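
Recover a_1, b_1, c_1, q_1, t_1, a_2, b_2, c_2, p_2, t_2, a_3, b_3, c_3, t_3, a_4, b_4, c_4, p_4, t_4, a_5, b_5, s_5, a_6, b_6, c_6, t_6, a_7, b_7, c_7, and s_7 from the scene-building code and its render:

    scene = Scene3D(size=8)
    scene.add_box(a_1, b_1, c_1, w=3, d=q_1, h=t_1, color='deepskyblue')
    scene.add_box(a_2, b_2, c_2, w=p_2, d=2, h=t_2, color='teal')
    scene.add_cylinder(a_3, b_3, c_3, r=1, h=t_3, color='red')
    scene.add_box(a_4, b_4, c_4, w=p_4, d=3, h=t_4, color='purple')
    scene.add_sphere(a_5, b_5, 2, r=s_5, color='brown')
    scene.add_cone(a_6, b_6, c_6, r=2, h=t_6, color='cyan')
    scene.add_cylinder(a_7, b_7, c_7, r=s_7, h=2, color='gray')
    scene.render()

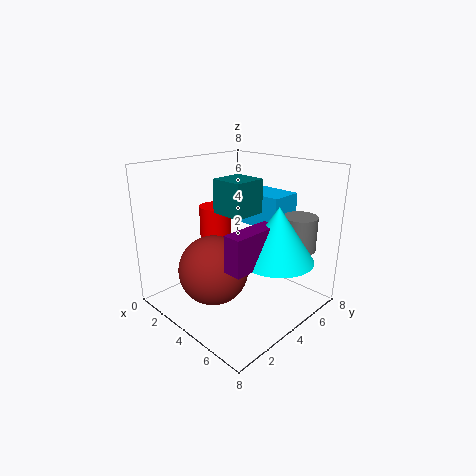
a_1 = 2; b_1 = 6; c_1 = 4; q_1 = 2; t_1 = 2; a_2 = 2; b_2 = 4; c_2 = 5; p_2 = 2; t_2 = 2; a_3 = 1; b_3 = 5; c_3 = 2; t_3 = 3; a_4 = 5; b_4 = 2; c_4 = 3; p_4 = 1; t_4 = 2; a_5 = 3; b_5 = 3; s_5 = 2; a_6 = 6; b_6 = 5; c_6 = 3; t_6 = 3; a_7 = 6; b_7 = 7; c_7 = 3; s_7 = 1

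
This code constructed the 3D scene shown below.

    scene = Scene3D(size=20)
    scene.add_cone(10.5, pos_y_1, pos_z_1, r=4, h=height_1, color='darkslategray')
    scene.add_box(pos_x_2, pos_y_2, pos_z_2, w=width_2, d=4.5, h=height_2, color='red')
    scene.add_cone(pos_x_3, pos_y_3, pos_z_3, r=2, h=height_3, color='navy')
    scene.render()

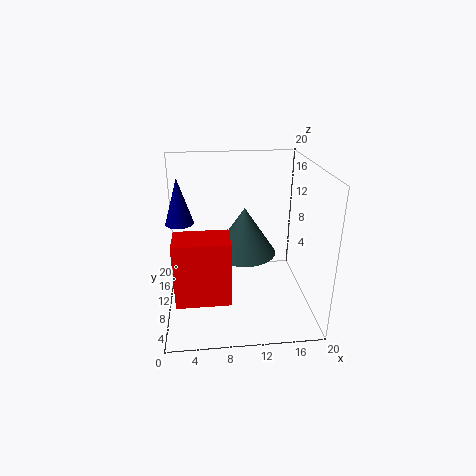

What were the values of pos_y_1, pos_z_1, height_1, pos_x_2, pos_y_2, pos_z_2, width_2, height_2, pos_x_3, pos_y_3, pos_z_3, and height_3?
pos_y_1 = 7
pos_z_1 = 9.5
height_1 = 6
pos_x_2 = 1.5
pos_y_2 = 3
pos_z_2 = 4
width_2 = 7
height_2 = 8.5
pos_x_3 = 2
pos_y_3 = 12.5
pos_z_3 = 11.5
height_3 = 6.5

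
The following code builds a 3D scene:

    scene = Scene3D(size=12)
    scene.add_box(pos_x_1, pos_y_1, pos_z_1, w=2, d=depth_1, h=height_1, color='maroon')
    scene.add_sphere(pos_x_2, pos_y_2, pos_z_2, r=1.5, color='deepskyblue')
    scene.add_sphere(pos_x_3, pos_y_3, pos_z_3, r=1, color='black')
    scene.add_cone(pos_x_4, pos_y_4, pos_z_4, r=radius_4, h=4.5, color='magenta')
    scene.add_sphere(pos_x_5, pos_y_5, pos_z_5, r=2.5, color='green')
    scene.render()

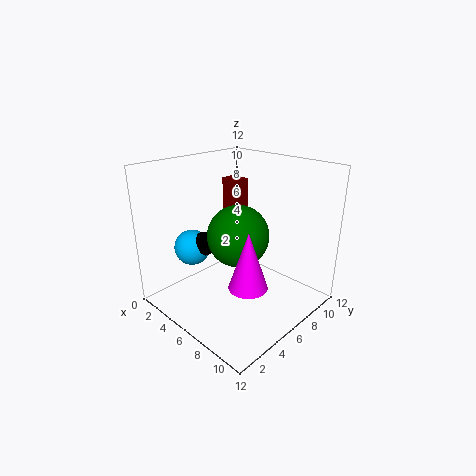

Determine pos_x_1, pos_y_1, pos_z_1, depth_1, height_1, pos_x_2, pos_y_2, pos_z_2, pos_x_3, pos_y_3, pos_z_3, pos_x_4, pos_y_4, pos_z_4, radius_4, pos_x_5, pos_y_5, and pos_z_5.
pos_x_1 = 0.5, pos_y_1 = 9.5, pos_z_1 = 4.5, depth_1 = 1.5, height_1 = 5, pos_x_2 = 3, pos_y_2 = 3.5, pos_z_2 = 5, pos_x_3 = 4, pos_y_3 = 4, pos_z_3 = 5.5, pos_x_4 = 9, pos_y_4 = 4, pos_z_4 = 3.5, radius_4 = 1.5, pos_x_5 = 6.5, pos_y_5 = 5.5, pos_z_5 = 6.5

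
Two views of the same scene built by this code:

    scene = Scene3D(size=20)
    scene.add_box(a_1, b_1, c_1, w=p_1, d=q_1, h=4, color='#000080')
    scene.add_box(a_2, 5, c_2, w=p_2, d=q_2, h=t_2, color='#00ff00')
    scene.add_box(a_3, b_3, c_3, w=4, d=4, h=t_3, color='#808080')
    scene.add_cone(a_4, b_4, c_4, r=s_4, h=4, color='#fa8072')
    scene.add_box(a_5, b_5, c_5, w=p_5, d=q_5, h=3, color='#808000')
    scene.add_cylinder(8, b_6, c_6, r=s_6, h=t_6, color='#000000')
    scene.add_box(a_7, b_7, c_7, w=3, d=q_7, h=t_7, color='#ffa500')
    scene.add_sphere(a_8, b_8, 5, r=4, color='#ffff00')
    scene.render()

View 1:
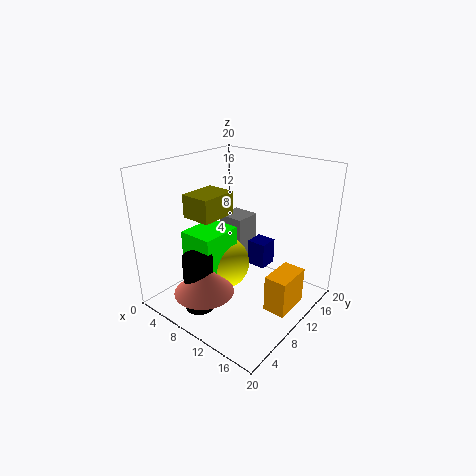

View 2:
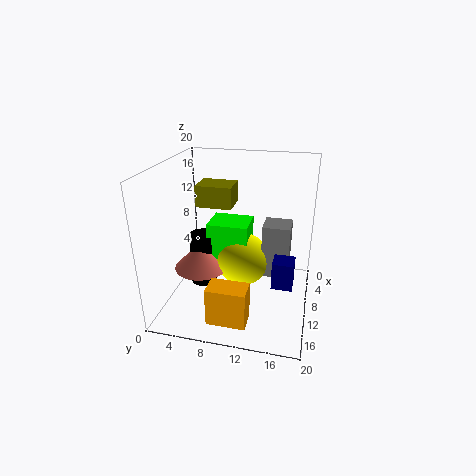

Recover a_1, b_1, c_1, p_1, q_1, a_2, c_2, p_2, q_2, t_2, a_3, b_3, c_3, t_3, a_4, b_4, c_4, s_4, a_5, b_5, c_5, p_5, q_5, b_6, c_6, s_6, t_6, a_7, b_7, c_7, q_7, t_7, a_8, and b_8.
a_1 = 8, b_1 = 15, c_1 = 3, p_1 = 3, q_1 = 3, a_2 = 4, c_2 = 4, p_2 = 5, q_2 = 6, t_2 = 7, a_3 = 4, b_3 = 13, c_3 = 3, t_3 = 8, a_4 = 9, b_4 = 4, c_4 = 4, s_4 = 4, a_5 = 6, b_5 = 4, c_5 = 14, p_5 = 4, q_5 = 5, b_6 = 4, c_6 = 1, s_6 = 2, t_6 = 8, a_7 = 16, b_7 = 8, c_7 = 2, q_7 = 5, t_7 = 5, a_8 = 7, b_8 = 10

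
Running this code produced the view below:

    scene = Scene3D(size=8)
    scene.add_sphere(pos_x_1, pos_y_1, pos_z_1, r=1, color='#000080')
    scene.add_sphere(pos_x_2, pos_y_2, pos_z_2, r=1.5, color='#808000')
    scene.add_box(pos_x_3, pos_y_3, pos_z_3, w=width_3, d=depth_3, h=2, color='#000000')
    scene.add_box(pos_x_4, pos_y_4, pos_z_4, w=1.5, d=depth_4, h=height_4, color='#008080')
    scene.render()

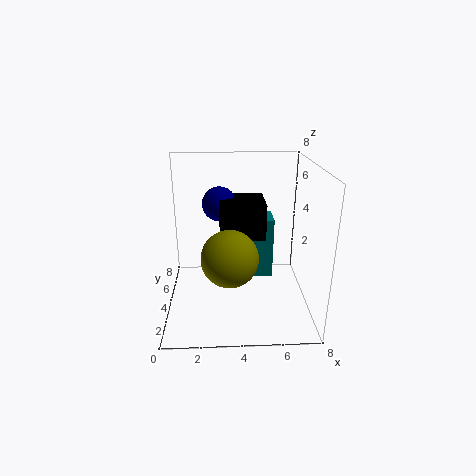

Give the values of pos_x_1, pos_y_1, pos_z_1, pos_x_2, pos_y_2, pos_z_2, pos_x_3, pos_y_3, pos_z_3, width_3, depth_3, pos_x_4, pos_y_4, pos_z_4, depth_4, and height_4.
pos_x_1 = 3; pos_y_1 = 5.5; pos_z_1 = 5.5; pos_x_2 = 3.5; pos_y_2 = 2.5; pos_z_2 = 3.5; pos_x_3 = 3; pos_y_3 = 3.5; pos_z_3 = 4; width_3 = 2.5; depth_3 = 2.5; pos_x_4 = 4.5; pos_y_4 = 4; pos_z_4 = 1.5; depth_4 = 1.5; height_4 = 3.5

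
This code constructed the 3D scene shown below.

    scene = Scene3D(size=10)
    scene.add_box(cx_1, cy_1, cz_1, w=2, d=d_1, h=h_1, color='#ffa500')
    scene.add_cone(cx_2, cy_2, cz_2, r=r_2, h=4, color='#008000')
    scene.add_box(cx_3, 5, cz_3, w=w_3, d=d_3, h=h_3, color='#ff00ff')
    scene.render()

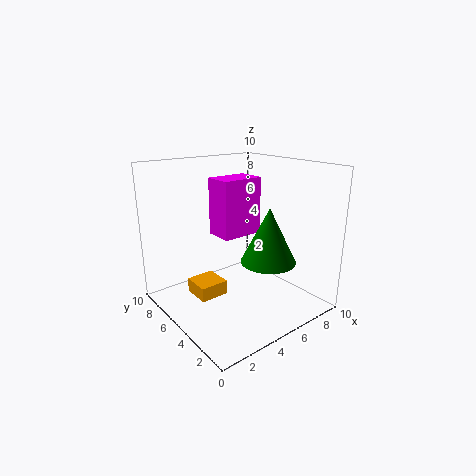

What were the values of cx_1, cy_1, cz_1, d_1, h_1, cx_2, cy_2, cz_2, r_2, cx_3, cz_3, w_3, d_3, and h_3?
cx_1 = 2
cy_1 = 5
cz_1 = 1
d_1 = 2
h_1 = 1
cx_2 = 7
cy_2 = 4
cz_2 = 3
r_2 = 2
cx_3 = 4
cz_3 = 5
w_3 = 3
d_3 = 2
h_3 = 4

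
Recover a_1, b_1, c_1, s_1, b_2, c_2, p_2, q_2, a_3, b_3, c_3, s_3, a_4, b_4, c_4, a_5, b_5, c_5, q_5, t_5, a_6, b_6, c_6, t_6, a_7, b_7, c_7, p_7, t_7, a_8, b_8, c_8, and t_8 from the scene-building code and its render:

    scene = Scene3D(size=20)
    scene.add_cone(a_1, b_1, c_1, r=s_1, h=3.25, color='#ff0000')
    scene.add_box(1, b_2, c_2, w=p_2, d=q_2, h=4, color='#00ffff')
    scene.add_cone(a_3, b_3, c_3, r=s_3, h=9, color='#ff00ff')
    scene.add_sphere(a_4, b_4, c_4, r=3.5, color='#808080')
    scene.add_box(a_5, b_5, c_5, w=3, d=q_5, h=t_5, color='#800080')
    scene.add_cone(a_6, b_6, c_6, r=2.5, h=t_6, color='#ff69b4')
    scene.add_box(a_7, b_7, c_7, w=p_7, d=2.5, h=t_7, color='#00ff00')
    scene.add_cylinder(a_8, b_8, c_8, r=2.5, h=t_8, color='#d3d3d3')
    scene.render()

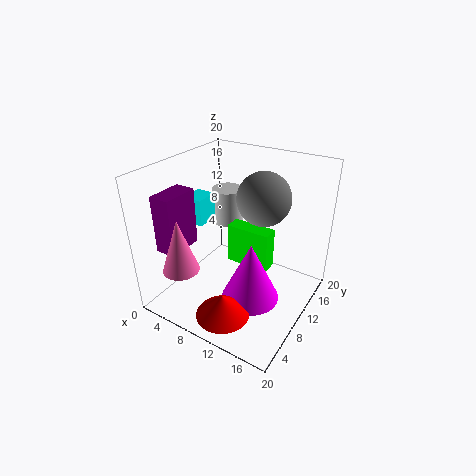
a_1 = 10.75; b_1 = 4.75; c_1 = 0.5; s_1 = 3.75; b_2 = 9.5; c_2 = 10.25; p_2 = 3; q_2 = 3.5; a_3 = 12; b_3 = 10.25; c_3 = 0.25; s_3 = 4.25; a_4 = 13.25; b_4 = 11; c_4 = 16.25; a_5 = 0.5; b_5 = 3.75; c_5 = 8; q_5 = 5.25; t_5 = 8.25; a_6 = 4.75; b_6 = 3.75; c_6 = 6.5; t_6 = 7.5; a_7 = 6.25; b_7 = 13; c_7 = 3.25; p_7 = 6.75; t_7 = 6.25; a_8 = 3.25; b_8 = 17.5; c_8 = 7.5; t_8 = 5.75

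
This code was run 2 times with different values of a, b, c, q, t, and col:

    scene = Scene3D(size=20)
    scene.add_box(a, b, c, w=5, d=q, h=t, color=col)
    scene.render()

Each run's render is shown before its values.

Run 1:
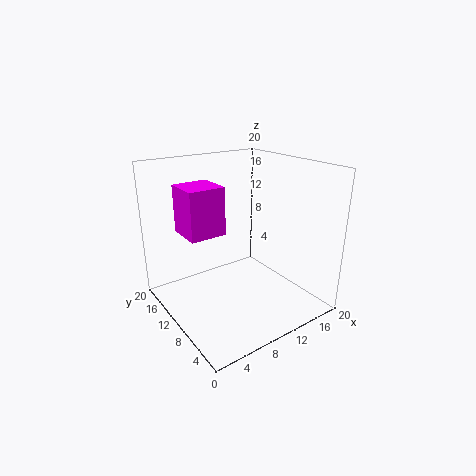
a = 3, b = 10, c = 11, q = 5, t = 6.5, col = 'magenta'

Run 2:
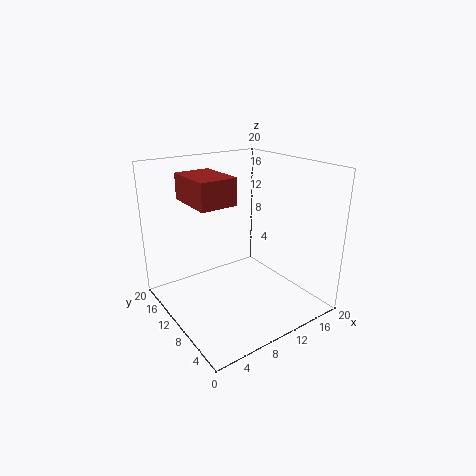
a = 3.5, b = 8, c = 15.5, q = 7, t = 3.5, col = 'brown'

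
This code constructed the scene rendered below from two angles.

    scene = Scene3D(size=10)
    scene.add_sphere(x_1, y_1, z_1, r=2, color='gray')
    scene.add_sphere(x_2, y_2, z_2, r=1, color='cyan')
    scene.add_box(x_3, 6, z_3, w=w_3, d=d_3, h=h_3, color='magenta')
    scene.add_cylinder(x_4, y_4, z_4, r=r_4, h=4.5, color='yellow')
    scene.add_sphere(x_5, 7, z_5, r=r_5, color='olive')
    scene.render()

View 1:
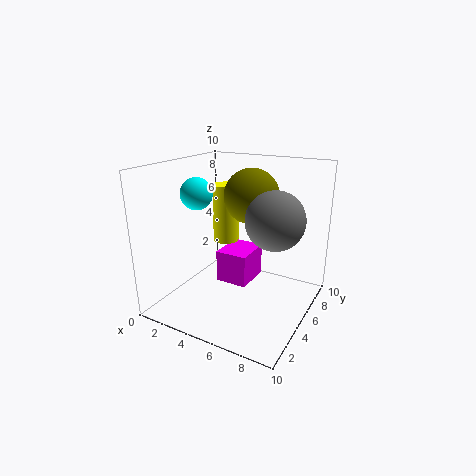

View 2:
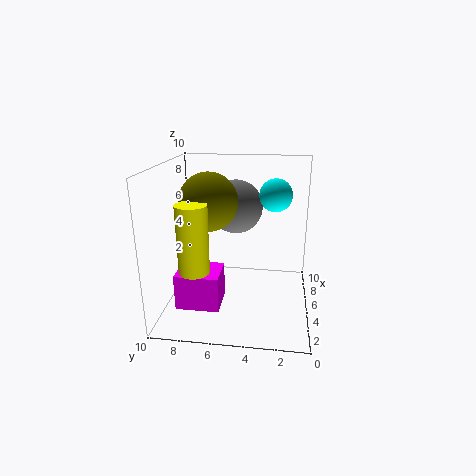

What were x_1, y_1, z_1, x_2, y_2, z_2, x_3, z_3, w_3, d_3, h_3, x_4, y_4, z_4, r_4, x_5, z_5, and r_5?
x_1 = 7.5, y_1 = 5.5, z_1 = 6.5, x_2 = 3.5, y_2 = 2.5, z_2 = 8.5, x_3 = 2.5, z_3 = 0.5, w_3 = 2.5, d_3 = 3, h_3 = 2.5, x_4 = 2.5, y_4 = 7.5, z_4 = 3.5, r_4 = 1, x_5 = 5, z_5 = 7.5, r_5 = 2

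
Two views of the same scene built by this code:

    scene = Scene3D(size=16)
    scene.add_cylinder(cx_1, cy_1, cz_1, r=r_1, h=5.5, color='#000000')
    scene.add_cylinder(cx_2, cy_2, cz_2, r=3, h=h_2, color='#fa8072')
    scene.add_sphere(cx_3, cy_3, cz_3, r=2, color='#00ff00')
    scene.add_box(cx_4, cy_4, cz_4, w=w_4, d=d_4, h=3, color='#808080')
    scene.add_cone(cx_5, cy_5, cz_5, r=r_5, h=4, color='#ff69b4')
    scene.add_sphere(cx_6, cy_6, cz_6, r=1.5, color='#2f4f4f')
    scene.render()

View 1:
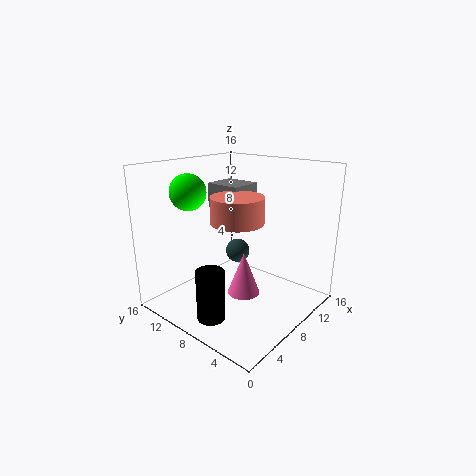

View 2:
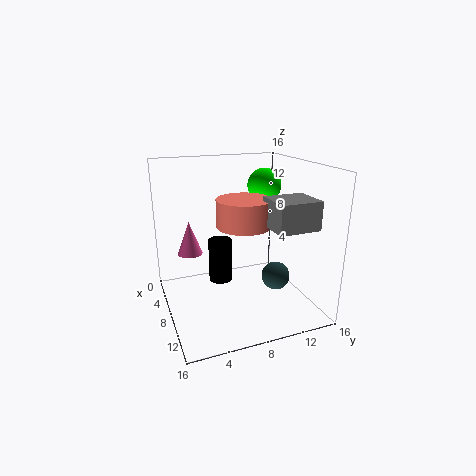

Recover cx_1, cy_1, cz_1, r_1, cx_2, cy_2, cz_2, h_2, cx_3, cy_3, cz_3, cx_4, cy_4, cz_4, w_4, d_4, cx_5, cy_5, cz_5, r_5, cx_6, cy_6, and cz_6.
cx_1 = 3; cy_1 = 7.5; cz_1 = 0.5; r_1 = 1.5; cx_2 = 8.5; cy_2 = 8.5; cz_2 = 9.5; h_2 = 3; cx_3 = 5; cy_3 = 12.5; cz_3 = 13; cx_4 = 10; cy_4 = 10; cz_4 = 10; w_4 = 4; d_4 = 4.5; cx_5 = 3.5; cy_5 = 3.5; cz_5 = 5; r_5 = 1.5; cx_6 = 11.5; cy_6 = 11; cz_6 = 4.5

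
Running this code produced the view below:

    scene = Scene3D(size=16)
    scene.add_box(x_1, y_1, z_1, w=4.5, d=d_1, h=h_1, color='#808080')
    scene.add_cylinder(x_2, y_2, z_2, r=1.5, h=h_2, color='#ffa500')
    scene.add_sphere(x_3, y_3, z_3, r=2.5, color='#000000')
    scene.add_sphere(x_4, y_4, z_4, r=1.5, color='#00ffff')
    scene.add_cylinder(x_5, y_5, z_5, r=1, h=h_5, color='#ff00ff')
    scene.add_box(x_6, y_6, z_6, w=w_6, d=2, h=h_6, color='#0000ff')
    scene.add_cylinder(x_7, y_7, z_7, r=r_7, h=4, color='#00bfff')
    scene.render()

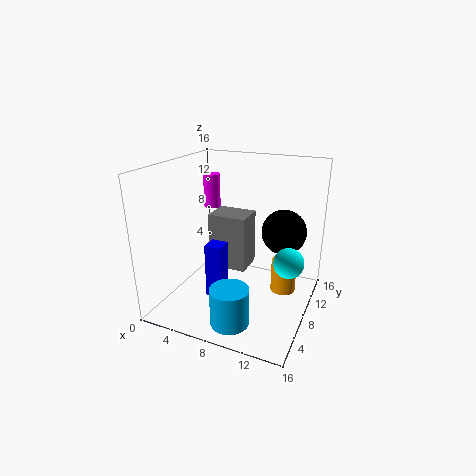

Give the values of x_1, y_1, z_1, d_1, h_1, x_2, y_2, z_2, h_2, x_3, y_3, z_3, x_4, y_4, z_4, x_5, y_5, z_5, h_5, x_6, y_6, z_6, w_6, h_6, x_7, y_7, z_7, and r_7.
x_1 = 4; y_1 = 8.5; z_1 = 3.5; d_1 = 3.5; h_1 = 6.5; x_2 = 12.5; y_2 = 11.5; z_2 = 0.5; h_2 = 4; x_3 = 12.5; y_3 = 10.5; z_3 = 8.5; x_4 = 14.5; y_4 = 5.5; z_4 = 7.5; x_5 = 3; y_5 = 11.5; z_5 = 10; h_5 = 4; x_6 = 4.5; y_6 = 6.5; z_6 = 0.5; w_6 = 2; h_6 = 6.5; x_7 = 9.5; y_7 = 2.5; z_7 = 1; r_7 = 2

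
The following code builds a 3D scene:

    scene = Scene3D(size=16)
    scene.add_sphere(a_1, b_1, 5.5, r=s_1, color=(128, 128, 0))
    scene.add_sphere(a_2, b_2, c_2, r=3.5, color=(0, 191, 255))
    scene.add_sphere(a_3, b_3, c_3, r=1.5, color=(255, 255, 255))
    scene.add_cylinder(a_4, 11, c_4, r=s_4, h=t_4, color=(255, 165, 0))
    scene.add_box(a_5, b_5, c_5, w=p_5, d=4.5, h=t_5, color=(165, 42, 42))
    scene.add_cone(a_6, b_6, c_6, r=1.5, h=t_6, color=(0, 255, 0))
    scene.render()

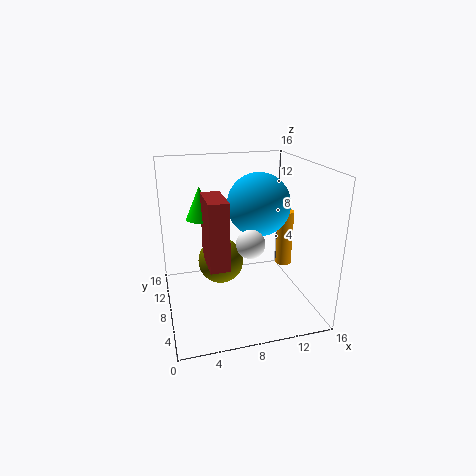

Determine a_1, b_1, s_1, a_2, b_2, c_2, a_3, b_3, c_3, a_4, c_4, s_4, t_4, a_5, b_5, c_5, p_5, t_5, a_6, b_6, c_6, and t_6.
a_1 = 6, b_1 = 8, s_1 = 2.5, a_2 = 10.5, b_2 = 8.5, c_2 = 11.5, a_3 = 8.5, b_3 = 5, c_3 = 8.5, a_4 = 15, c_4 = 2.5, s_4 = 1, t_4 = 7, a_5 = 4, b_5 = 3.5, c_5 = 6.5, p_5 = 2, t_5 = 7, a_6 = 4, b_6 = 8.5, c_6 = 10.5, t_6 = 3.5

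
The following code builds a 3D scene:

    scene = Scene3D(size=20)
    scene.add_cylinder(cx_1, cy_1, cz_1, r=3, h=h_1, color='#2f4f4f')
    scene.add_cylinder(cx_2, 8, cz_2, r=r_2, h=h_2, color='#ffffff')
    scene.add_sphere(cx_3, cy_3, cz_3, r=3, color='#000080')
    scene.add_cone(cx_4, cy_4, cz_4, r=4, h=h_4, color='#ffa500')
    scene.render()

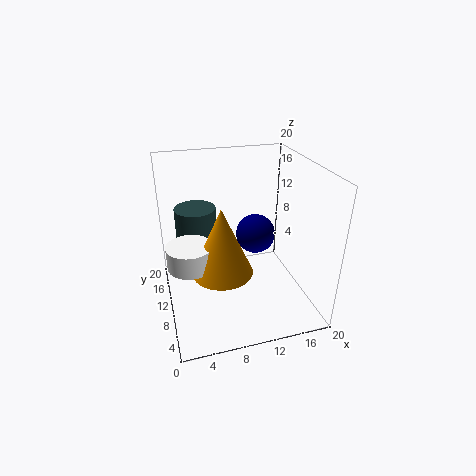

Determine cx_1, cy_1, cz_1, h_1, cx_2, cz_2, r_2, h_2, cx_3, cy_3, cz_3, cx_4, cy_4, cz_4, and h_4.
cx_1 = 5, cy_1 = 15, cz_1 = 7, h_1 = 6, cx_2 = 3, cz_2 = 8, r_2 = 3, h_2 = 3, cx_3 = 14, cy_3 = 14, cz_3 = 8, cx_4 = 7, cy_4 = 7, cz_4 = 7, h_4 = 9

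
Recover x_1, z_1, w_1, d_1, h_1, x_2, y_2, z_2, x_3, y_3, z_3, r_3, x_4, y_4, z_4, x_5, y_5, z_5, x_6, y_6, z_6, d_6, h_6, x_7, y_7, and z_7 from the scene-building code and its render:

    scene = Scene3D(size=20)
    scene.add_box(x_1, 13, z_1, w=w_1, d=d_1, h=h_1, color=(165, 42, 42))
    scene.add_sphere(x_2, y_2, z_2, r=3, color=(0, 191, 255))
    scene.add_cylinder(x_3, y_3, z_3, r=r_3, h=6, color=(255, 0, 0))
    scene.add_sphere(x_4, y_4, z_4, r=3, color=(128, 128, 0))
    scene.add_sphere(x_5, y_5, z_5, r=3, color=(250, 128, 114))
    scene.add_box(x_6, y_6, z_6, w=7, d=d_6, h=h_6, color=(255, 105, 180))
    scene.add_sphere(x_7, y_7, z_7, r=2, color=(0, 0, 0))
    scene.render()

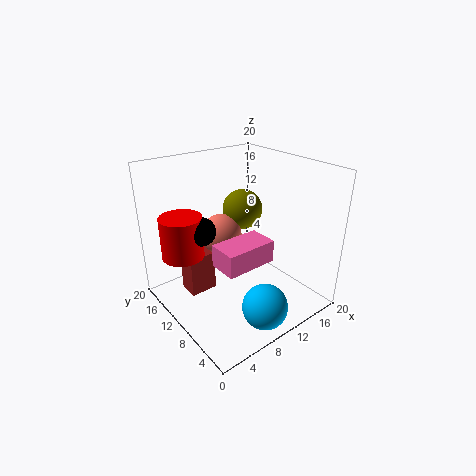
x_1 = 4; z_1 = 1; w_1 = 4; d_1 = 3; h_1 = 6; x_2 = 9; y_2 = 3; z_2 = 3; x_3 = 4; y_3 = 15; z_3 = 7; r_3 = 3; x_4 = 14; y_4 = 14; z_4 = 12; x_5 = 10; y_5 = 14; z_5 = 9; x_6 = 5; y_6 = 5; z_6 = 8; d_6 = 4; h_6 = 3; x_7 = 6; y_7 = 13; z_7 = 11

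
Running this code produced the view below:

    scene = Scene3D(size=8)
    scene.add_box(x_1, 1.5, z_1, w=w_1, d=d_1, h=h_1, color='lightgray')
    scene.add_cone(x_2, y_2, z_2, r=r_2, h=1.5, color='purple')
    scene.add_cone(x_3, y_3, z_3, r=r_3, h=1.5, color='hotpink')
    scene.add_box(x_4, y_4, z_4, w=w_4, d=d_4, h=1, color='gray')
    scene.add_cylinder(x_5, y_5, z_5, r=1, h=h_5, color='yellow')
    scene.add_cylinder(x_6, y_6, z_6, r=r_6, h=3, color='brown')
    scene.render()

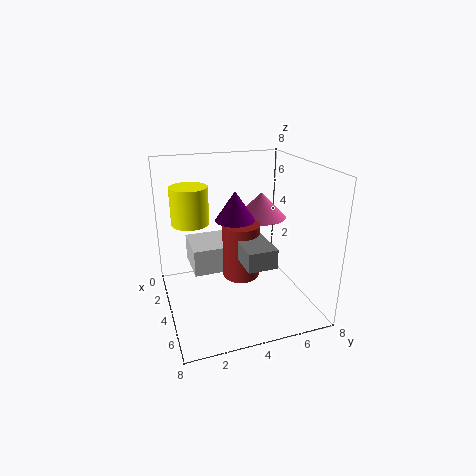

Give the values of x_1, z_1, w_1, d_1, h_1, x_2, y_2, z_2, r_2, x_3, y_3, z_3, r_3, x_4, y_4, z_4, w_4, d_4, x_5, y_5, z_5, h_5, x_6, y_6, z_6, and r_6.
x_1 = 1.5, z_1 = 2, w_1 = 2.5, d_1 = 2.5, h_1 = 1.5, x_2 = 5, y_2 = 3.5, z_2 = 5.5, r_2 = 1, x_3 = 2.5, y_3 = 6, z_3 = 4.5, r_3 = 1.5, x_4 = 4.5, y_4 = 3.5, z_4 = 3.5, w_4 = 2.5, d_4 = 1.5, x_5 = 3.5, y_5 = 1.5, z_5 = 5, h_5 = 2, x_6 = 4.5, y_6 = 4, z_6 = 2, r_6 = 1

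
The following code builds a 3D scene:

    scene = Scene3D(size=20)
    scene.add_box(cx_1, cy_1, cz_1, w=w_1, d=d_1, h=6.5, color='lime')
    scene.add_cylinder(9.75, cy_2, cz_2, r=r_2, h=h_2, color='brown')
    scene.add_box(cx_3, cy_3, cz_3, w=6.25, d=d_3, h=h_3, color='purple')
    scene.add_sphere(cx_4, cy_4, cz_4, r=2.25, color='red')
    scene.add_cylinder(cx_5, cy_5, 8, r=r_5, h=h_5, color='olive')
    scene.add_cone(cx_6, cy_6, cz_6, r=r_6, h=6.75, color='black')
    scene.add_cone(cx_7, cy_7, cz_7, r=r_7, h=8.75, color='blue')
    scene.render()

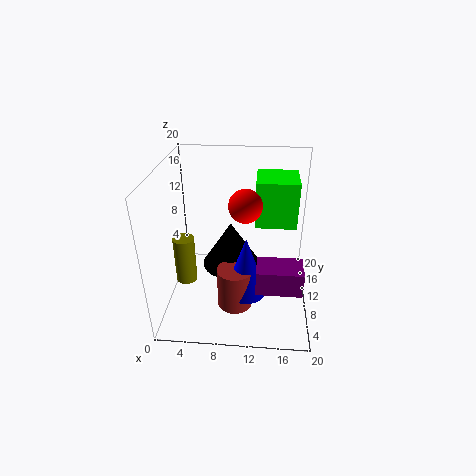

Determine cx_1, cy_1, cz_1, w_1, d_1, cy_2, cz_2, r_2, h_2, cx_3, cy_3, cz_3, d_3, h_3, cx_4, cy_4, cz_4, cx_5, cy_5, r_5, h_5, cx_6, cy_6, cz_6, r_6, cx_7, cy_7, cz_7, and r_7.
cx_1 = 12.25
cy_1 = 10.75
cz_1 = 11.25
w_1 = 5.75
d_1 = 5.75
cy_2 = 7.75
cz_2 = 0.25
r_2 = 2.5
h_2 = 6
cx_3 = 12.75
cy_3 = 5
cz_3 = 4.25
d_3 = 4
h_3 = 3.5
cx_4 = 11
cy_4 = 9.75
cz_4 = 15
cx_5 = 4.25
cy_5 = 3.25
r_5 = 1.25
h_5 = 5.75
cx_6 = 8.75
cy_6 = 12.25
cz_6 = 4.25
r_6 = 4.25
cx_7 = 11.25
cy_7 = 8.25
cz_7 = 2.25
r_7 = 3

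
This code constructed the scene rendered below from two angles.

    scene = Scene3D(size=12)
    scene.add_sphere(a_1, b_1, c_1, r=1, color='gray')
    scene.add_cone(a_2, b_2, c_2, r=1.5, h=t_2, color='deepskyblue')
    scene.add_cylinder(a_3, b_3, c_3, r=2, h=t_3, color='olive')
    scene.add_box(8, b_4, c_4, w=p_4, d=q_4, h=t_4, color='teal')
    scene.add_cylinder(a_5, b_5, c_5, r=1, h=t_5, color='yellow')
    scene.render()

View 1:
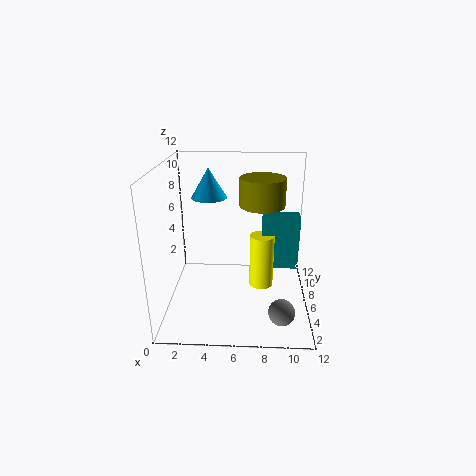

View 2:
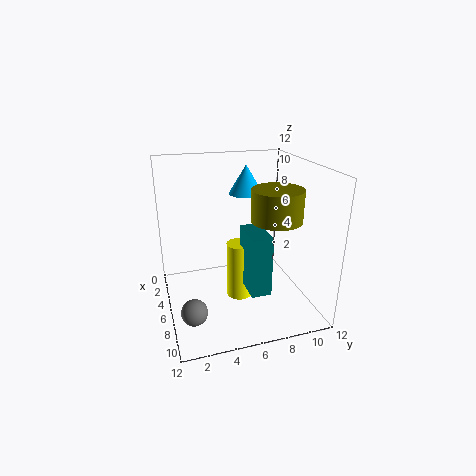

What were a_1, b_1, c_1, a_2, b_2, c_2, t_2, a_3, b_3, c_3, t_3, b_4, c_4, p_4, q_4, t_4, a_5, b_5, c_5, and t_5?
a_1 = 9.5, b_1 = 1.5, c_1 = 2, a_2 = 3.5, b_2 = 7.5, c_2 = 9, t_2 = 2.5, a_3 = 8, b_3 = 8.5, c_3 = 8, t_3 = 2.5, b_4 = 5.5, c_4 = 3.5, p_4 = 3, q_4 = 1.5, t_4 = 4.5, a_5 = 8, b_5 = 5.5, c_5 = 2, t_5 = 4.5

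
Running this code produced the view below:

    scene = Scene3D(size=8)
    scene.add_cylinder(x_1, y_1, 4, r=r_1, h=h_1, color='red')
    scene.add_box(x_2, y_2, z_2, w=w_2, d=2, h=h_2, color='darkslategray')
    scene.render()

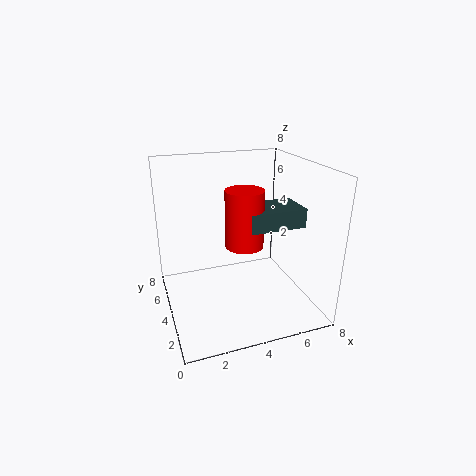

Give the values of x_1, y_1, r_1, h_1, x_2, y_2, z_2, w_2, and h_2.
x_1 = 4, y_1 = 3, r_1 = 1, h_1 = 3, x_2 = 4, y_2 = 2, z_2 = 5, w_2 = 3, h_2 = 1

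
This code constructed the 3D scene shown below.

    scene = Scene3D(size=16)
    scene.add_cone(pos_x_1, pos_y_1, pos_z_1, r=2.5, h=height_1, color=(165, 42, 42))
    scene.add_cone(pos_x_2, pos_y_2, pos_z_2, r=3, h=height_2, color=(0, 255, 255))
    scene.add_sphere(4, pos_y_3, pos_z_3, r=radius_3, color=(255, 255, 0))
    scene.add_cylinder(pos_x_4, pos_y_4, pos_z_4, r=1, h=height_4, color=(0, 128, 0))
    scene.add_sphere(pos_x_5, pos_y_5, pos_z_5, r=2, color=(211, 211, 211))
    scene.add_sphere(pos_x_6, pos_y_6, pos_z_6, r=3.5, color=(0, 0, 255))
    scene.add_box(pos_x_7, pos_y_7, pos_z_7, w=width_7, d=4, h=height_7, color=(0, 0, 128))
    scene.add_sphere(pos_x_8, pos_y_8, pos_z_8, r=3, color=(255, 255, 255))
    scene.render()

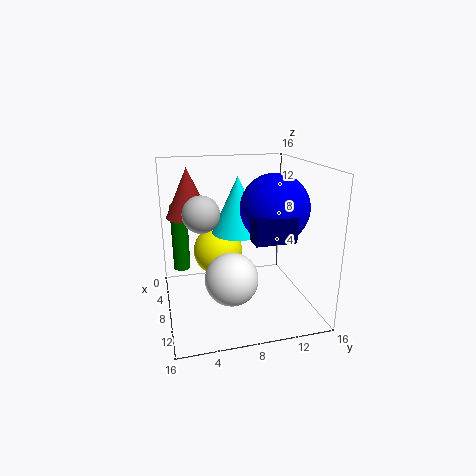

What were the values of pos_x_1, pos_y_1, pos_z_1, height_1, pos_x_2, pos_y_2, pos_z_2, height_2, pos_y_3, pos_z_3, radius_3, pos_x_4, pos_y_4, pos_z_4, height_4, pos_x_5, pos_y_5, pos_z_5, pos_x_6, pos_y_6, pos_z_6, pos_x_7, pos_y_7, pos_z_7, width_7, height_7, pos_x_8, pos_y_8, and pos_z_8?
pos_x_1 = 5, pos_y_1 = 3, pos_z_1 = 10, height_1 = 5.5, pos_x_2 = 6, pos_y_2 = 8.5, pos_z_2 = 8, height_2 = 6.5, pos_y_3 = 6.5, pos_z_3 = 5, radius_3 = 3, pos_x_4 = 3.5, pos_y_4 = 2, pos_z_4 = 3, height_4 = 8, pos_x_5 = 8, pos_y_5 = 4, pos_z_5 = 11, pos_x_6 = 11, pos_y_6 = 11, pos_z_6 = 12, pos_x_7 = 12.5, pos_y_7 = 8, pos_z_7 = 9.5, width_7 = 2, height_7 = 2.5, pos_x_8 = 9, pos_y_8 = 7, pos_z_8 = 3.5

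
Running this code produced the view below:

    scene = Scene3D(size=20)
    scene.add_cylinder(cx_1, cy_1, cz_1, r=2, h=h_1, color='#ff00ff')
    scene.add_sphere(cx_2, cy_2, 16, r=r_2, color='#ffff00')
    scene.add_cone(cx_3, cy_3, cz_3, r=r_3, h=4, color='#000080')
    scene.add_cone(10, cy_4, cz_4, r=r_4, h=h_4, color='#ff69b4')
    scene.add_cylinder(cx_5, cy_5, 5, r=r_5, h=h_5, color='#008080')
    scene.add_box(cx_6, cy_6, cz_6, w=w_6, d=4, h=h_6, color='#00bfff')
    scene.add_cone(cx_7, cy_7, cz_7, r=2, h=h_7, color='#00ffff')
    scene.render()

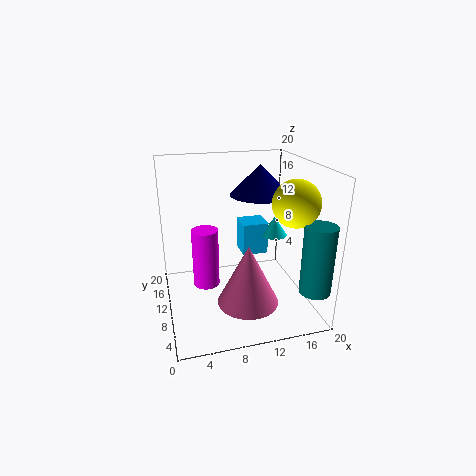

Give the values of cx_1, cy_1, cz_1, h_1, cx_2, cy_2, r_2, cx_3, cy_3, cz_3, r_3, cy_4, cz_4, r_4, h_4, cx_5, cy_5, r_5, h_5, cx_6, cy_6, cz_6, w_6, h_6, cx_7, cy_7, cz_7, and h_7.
cx_1 = 6; cy_1 = 14; cz_1 = 1; h_1 = 9; cx_2 = 16; cy_2 = 5; r_2 = 3; cx_3 = 13; cy_3 = 10; cz_3 = 16; r_3 = 4; cy_4 = 5; cz_4 = 3; r_4 = 4; h_4 = 8; cx_5 = 18; cy_5 = 2; r_5 = 2; h_5 = 9; cx_6 = 12; cy_6 = 14; cz_6 = 5; w_6 = 4; h_6 = 5; cx_7 = 17; cy_7 = 14; cz_7 = 8; h_7 = 3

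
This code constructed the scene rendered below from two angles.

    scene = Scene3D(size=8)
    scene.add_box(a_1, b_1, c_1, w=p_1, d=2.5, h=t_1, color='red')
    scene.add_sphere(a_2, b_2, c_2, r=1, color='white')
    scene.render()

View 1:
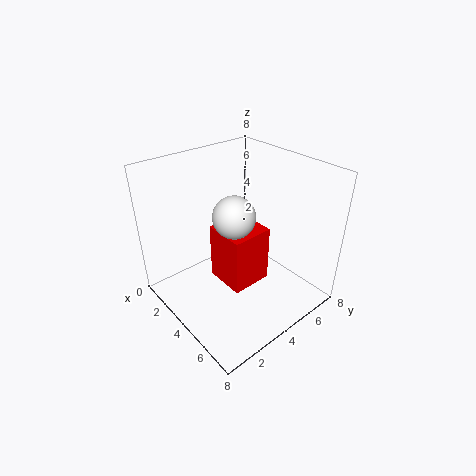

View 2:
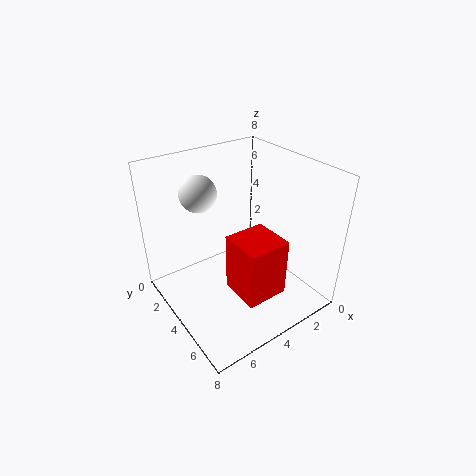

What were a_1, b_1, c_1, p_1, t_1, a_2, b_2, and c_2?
a_1 = 2
b_1 = 3.5
c_1 = 0.5
p_1 = 2.5
t_1 = 3.5
a_2 = 5.5
b_2 = 2.5
c_2 = 6.5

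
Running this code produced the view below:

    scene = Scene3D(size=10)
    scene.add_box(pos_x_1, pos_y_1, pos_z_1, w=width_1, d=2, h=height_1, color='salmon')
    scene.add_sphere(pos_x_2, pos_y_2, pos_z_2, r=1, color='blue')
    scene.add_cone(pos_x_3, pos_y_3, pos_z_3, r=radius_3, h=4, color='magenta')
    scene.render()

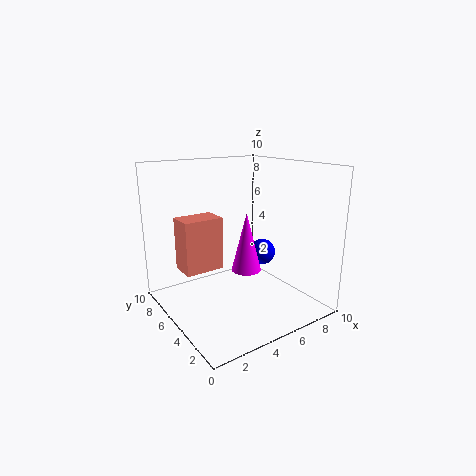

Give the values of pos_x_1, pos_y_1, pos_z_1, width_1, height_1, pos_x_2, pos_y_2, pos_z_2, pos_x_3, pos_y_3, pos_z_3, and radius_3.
pos_x_1 = 2
pos_y_1 = 7
pos_z_1 = 2
width_1 = 3
height_1 = 4
pos_x_2 = 8
pos_y_2 = 6
pos_z_2 = 3
pos_x_3 = 5
pos_y_3 = 4
pos_z_3 = 3
radius_3 = 1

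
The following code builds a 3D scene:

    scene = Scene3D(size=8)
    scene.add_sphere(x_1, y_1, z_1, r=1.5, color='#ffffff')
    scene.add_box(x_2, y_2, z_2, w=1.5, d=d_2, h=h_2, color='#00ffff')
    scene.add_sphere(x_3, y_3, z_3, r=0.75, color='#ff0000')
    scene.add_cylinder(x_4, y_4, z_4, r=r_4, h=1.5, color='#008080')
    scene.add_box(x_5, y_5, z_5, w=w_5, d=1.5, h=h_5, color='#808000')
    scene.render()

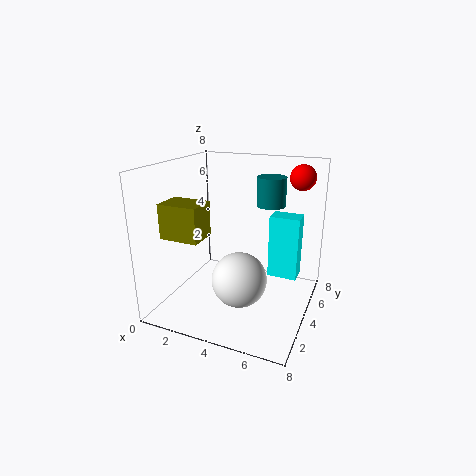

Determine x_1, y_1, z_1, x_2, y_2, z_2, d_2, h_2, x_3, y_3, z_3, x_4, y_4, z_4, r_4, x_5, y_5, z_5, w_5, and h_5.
x_1 = 4.5, y_1 = 3, z_1 = 2, x_2 = 6, y_2 = 3.25, z_2 = 2.5, d_2 = 1, h_2 = 3.25, x_3 = 6.75, y_3 = 7, z_3 = 7, x_4 = 5.75, y_4 = 4.25, z_4 = 6, r_4 = 0.75, x_5 = 1.25, y_5 = 0.75, z_5 = 4.75, w_5 = 2, h_5 = 1.75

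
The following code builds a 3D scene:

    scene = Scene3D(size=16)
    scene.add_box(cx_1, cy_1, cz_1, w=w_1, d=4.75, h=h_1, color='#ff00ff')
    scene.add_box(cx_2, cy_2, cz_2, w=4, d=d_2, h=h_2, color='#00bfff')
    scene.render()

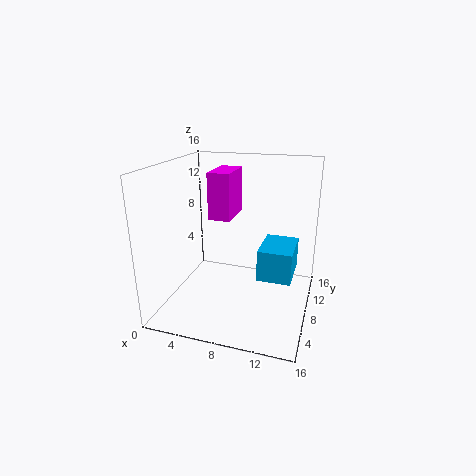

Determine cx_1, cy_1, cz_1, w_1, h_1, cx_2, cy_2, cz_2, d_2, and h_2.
cx_1 = 4.5
cy_1 = 8
cz_1 = 9.75
w_1 = 2.5
h_1 = 5.25
cx_2 = 10
cy_2 = 8.75
cz_2 = 2.5
d_2 = 5.5
h_2 = 3.75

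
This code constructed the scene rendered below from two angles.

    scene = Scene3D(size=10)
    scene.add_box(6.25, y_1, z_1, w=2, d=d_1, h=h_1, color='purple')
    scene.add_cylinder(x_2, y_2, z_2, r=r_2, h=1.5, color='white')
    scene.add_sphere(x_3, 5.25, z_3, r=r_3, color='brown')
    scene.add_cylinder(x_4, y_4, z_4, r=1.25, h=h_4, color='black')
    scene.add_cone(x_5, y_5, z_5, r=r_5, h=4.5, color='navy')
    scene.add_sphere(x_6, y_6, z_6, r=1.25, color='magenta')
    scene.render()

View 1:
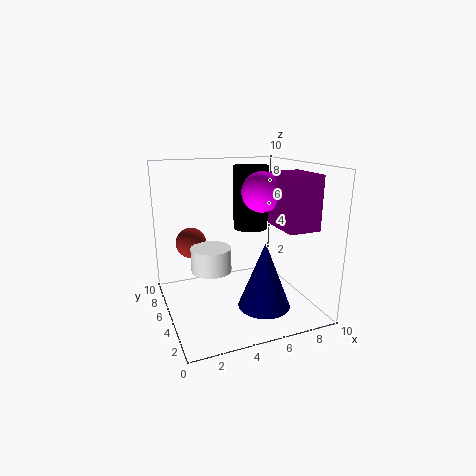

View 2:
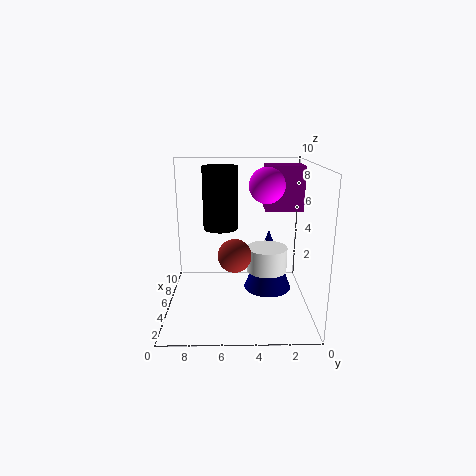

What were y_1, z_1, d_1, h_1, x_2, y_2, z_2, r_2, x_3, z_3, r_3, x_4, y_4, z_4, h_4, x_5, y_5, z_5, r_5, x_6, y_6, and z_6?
y_1 = 0.25; z_1 = 6.5; d_1 = 2.75; h_1 = 3.25; x_2 = 2.5; y_2 = 3.25; z_2 = 3.75; r_2 = 1.25; x_3 = 1.75; z_3 = 5; r_3 = 1; x_4 = 6.5; y_4 = 6.25; z_4 = 5.25; h_4 = 4.5; x_5 = 6; y_5 = 2.75; z_5 = 0.75; r_5 = 1.75; x_6 = 5.75; y_6 = 3; z_6 = 8.5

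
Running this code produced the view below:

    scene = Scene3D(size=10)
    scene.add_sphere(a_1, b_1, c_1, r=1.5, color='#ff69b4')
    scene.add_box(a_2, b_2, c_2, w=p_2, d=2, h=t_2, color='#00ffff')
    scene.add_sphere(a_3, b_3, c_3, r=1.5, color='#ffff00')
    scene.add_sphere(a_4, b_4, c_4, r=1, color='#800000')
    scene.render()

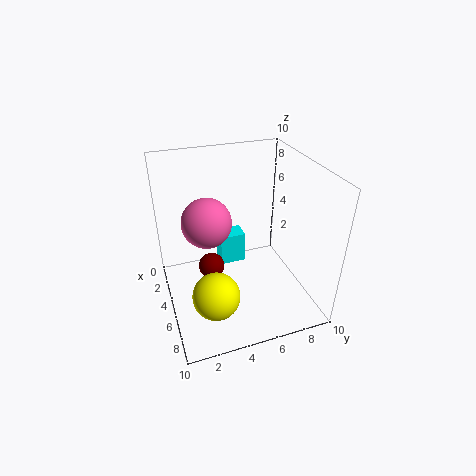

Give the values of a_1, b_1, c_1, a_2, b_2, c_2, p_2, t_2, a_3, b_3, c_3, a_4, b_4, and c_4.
a_1 = 6.5; b_1 = 2.5; c_1 = 7.5; a_2 = 1; b_2 = 4.5; c_2 = 1; p_2 = 1.5; t_2 = 2.5; a_3 = 8; b_3 = 2.5; c_3 = 3; a_4 = 3; b_4 = 3.5; c_4 = 1.5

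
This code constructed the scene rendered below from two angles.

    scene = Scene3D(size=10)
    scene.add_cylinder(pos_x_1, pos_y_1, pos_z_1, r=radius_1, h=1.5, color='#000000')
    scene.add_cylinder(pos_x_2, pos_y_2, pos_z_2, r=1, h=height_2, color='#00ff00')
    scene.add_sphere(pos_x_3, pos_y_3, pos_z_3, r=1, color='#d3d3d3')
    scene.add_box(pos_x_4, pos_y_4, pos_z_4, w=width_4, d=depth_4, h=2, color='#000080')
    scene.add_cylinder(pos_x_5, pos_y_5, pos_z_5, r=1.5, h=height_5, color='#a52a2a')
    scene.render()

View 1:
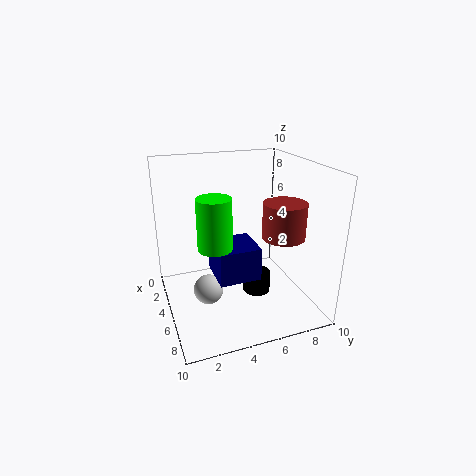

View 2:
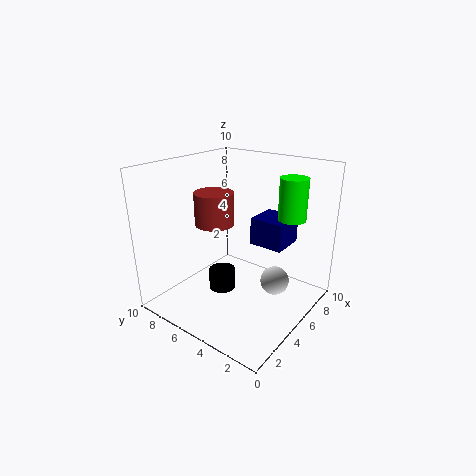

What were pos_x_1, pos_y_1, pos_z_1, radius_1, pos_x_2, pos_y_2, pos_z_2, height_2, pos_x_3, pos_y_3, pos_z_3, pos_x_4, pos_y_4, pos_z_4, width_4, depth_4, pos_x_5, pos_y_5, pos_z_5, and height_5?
pos_x_1 = 5, pos_y_1 = 6.5, pos_z_1 = 0.5, radius_1 = 1, pos_x_2 = 8, pos_y_2 = 2.5, pos_z_2 = 6, height_2 = 3, pos_x_3 = 6, pos_y_3 = 2.5, pos_z_3 = 2, pos_x_4 = 6.5, pos_y_4 = 2.5, pos_z_4 = 4, width_4 = 2.5, depth_4 = 2.5, pos_x_5 = 6, pos_y_5 = 8, pos_z_5 = 5, height_5 = 2.5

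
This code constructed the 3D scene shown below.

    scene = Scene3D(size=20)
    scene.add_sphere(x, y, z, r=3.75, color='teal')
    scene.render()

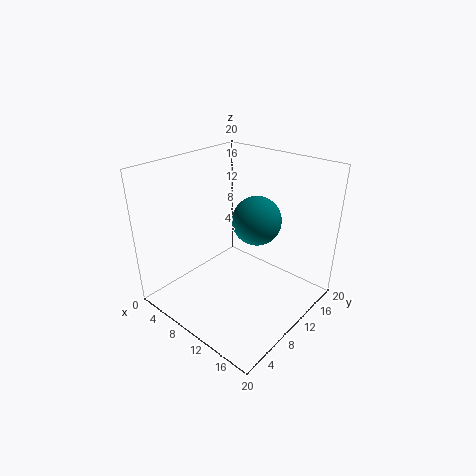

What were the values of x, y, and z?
x = 9, y = 15.5, z = 10.25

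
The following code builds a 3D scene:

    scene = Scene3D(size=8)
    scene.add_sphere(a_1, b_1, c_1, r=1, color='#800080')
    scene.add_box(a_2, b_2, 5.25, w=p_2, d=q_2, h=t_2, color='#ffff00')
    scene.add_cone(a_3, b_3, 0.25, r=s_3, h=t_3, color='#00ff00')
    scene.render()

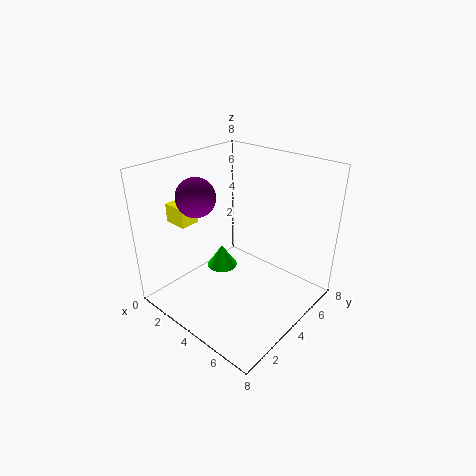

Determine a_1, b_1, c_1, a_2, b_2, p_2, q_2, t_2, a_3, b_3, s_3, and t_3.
a_1 = 3, b_1 = 2, c_1 = 6.75, a_2 = 1.5, b_2 = 1.25, p_2 = 1.25, q_2 = 1, t_2 = 1, a_3 = 1.25, b_3 = 5.5, s_3 = 1, t_3 = 1.5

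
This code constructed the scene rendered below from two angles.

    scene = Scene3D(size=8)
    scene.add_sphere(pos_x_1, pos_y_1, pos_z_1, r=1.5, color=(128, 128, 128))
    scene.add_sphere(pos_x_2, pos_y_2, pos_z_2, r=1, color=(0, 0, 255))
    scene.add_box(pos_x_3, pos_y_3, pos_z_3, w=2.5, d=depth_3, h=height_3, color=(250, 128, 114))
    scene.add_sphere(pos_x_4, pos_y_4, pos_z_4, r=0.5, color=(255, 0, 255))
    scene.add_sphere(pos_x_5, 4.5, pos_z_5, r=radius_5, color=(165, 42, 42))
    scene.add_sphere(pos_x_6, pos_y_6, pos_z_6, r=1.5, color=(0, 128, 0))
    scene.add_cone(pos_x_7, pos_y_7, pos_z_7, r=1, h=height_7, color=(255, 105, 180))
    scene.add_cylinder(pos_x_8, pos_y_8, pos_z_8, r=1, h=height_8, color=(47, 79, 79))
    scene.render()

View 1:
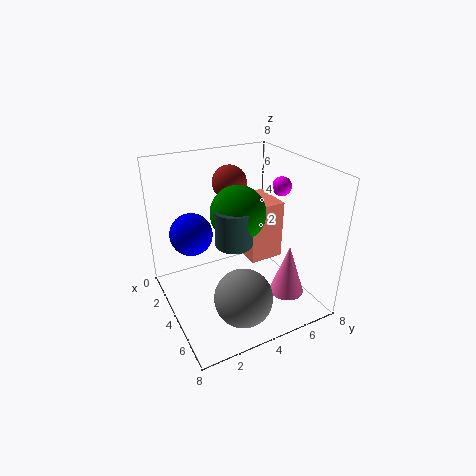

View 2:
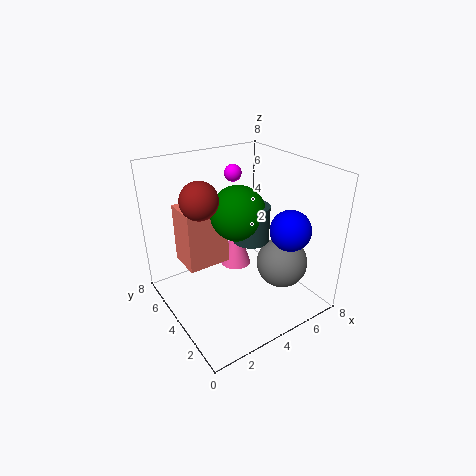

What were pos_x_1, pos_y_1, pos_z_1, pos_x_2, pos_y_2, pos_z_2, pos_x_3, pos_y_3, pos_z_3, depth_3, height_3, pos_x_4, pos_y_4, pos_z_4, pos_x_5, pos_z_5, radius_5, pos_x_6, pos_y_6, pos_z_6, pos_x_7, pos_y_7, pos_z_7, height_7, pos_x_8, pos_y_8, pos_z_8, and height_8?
pos_x_1 = 6.5, pos_y_1 = 3, pos_z_1 = 2, pos_x_2 = 5, pos_y_2 = 1, pos_z_2 = 5.5, pos_x_3 = 1.5, pos_y_3 = 5, pos_z_3 = 2, depth_3 = 2, height_3 = 3.5, pos_x_4 = 5, pos_y_4 = 6, pos_z_4 = 7, pos_x_5 = 2, pos_z_5 = 6.5, radius_5 = 1, pos_x_6 = 4, pos_y_6 = 4, pos_z_6 = 5.5, pos_x_7 = 5.5, pos_y_7 = 6.5, pos_z_7 = 0.5, height_7 = 3, pos_x_8 = 4.5, pos_y_8 = 3.5, pos_z_8 = 4, height_8 = 2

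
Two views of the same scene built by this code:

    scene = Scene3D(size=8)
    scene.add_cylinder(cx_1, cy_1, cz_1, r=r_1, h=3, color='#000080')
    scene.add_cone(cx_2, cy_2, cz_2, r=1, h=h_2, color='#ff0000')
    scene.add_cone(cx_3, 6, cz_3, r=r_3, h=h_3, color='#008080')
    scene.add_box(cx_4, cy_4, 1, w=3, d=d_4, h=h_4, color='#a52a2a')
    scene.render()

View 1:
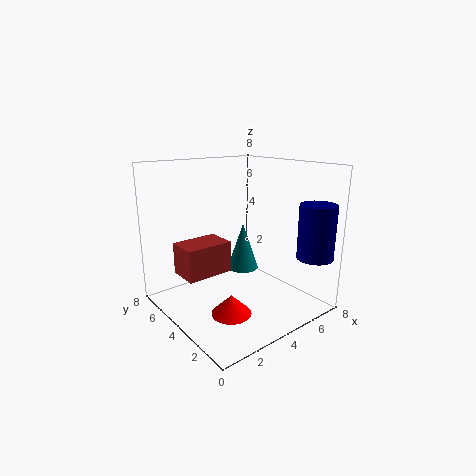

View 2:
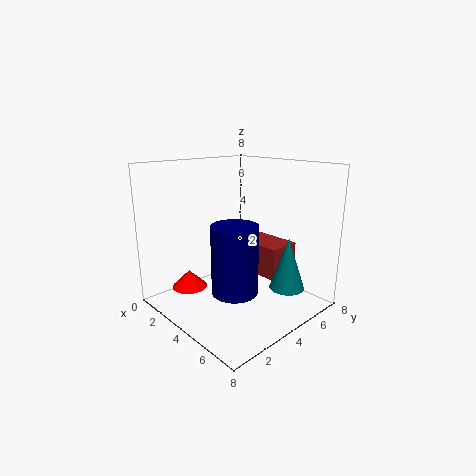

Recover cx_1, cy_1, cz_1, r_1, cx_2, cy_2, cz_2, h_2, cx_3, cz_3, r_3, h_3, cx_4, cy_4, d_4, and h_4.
cx_1 = 7, cy_1 = 1, cz_1 = 3, r_1 = 1, cx_2 = 2, cy_2 = 2, cz_2 = 1, h_2 = 1, cx_3 = 6, cz_3 = 1, r_3 = 1, h_3 = 3, cx_4 = 2, cy_4 = 6, d_4 = 2, h_4 = 2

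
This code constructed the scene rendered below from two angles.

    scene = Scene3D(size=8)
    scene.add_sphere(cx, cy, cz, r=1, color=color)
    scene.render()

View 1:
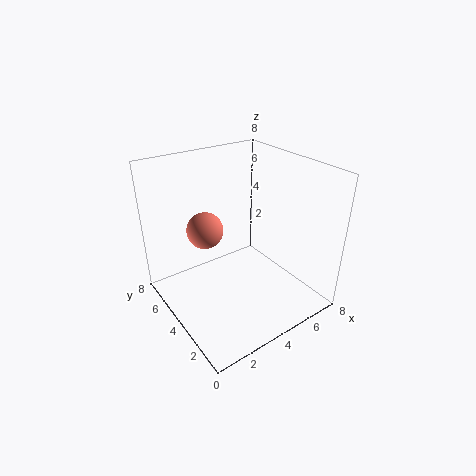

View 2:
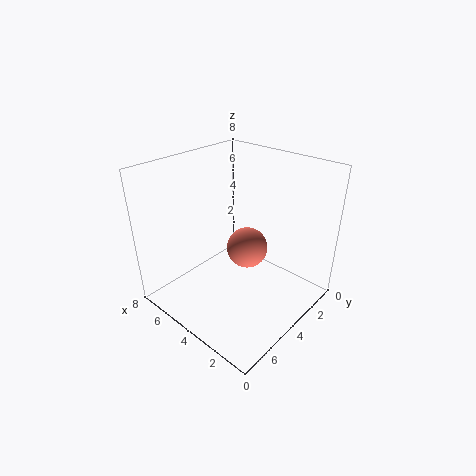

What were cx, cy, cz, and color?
cx = 2.5, cy = 5, cz = 4.5, color = 'salmon'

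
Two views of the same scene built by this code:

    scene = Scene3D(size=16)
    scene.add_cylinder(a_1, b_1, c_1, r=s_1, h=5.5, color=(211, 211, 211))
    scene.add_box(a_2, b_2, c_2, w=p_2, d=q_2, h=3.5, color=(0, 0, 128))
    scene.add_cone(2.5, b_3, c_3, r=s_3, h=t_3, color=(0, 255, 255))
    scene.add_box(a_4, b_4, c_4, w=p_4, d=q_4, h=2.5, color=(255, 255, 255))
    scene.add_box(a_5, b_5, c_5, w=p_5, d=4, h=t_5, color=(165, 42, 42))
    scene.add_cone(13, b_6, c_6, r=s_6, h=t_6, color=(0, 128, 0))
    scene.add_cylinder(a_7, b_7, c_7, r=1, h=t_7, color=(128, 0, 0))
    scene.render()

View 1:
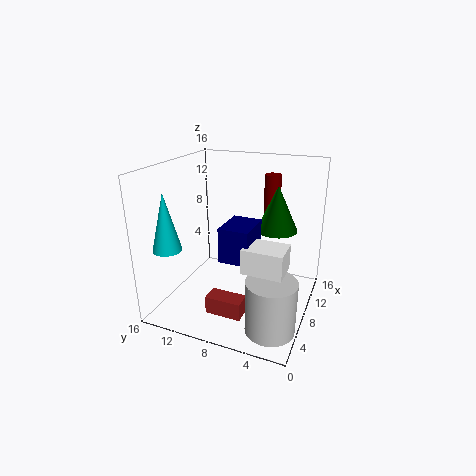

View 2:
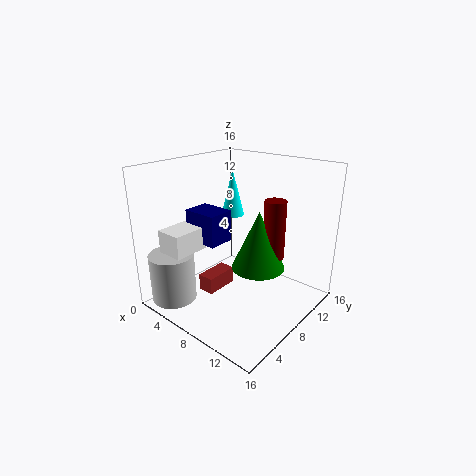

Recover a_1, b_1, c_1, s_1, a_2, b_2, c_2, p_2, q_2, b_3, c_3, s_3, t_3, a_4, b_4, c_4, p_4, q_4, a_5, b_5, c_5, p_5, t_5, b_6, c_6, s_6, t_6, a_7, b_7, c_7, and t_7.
a_1 = 3; b_1 = 2.5; c_1 = 1; s_1 = 2.5; a_2 = 3; b_2 = 5; c_2 = 7.5; p_2 = 4; q_2 = 3; b_3 = 13.5; c_3 = 8; s_3 = 1.5; t_3 = 6; a_4 = 2.5; b_4 = 1.5; c_4 = 7; p_4 = 3; q_4 = 4; a_5 = 3.5; b_5 = 6; c_5 = 0.5; p_5 = 2; t_5 = 2; b_6 = 5; c_6 = 7.5; s_6 = 2.5; t_6 = 5.5; a_7 = 14; b_7 = 6; c_7 = 8.5; t_7 = 5.5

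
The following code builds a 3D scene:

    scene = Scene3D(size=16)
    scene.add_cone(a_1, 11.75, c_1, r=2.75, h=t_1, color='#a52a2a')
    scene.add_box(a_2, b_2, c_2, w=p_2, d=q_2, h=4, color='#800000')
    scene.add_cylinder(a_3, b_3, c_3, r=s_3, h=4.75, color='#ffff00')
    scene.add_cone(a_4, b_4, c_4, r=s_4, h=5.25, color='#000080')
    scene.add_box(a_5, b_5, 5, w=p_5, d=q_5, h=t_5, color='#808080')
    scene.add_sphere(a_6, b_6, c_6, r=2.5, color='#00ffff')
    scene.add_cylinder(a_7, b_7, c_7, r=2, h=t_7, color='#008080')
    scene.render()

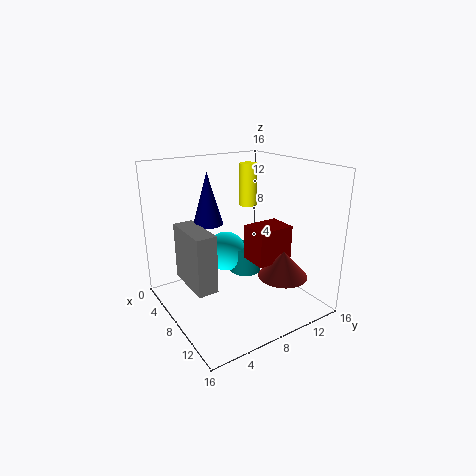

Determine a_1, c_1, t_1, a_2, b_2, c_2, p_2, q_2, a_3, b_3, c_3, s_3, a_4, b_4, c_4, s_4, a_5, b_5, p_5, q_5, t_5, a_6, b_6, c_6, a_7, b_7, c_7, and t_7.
a_1 = 11.5, c_1 = 3.75, t_1 = 3, a_2 = 7.75, b_2 = 9, c_2 = 5.25, p_2 = 3.25, q_2 = 4.25, a_3 = 6.25, b_3 = 10.5, c_3 = 11, s_3 = 1, a_4 = 8.25, b_4 = 4.25, c_4 = 10.5, s_4 = 1.5, a_5 = 7, b_5 = 1, p_5 = 5.25, q_5 = 2, t_5 = 5.75, a_6 = 3.25, b_6 = 9.25, c_6 = 4.25, a_7 = 4.75, b_7 = 11.25, c_7 = 1.75, t_7 = 3.25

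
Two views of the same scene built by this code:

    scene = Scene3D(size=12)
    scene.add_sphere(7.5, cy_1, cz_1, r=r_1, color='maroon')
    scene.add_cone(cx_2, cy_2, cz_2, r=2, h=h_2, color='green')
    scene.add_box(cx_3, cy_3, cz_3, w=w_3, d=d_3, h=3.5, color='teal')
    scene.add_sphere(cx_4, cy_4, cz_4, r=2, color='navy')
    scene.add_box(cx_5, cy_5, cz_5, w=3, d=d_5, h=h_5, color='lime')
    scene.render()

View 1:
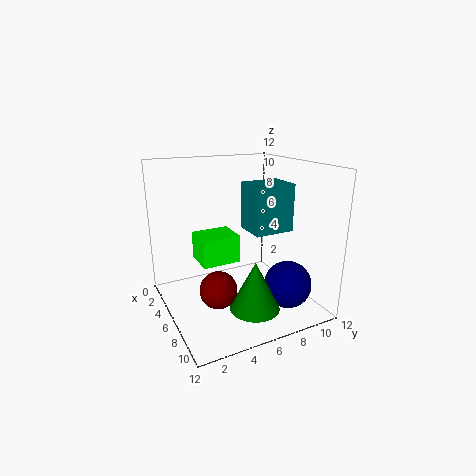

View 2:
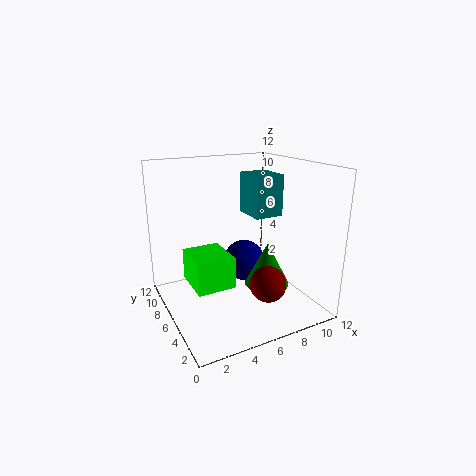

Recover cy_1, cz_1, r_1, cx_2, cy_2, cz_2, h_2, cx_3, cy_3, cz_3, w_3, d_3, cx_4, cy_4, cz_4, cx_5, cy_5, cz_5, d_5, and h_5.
cy_1 = 3.5, cz_1 = 2.5, r_1 = 1.5, cx_2 = 9, cy_2 = 6, cz_2 = 1, h_2 = 4, cx_3 = 7.5, cy_3 = 5.5, cz_3 = 7.5, w_3 = 2.5, d_3 = 3, cx_4 = 8.5, cy_4 = 9.5, cz_4 = 2, cx_5 = 1.5, cy_5 = 3.5, cz_5 = 3, d_5 = 3.5, h_5 = 2.5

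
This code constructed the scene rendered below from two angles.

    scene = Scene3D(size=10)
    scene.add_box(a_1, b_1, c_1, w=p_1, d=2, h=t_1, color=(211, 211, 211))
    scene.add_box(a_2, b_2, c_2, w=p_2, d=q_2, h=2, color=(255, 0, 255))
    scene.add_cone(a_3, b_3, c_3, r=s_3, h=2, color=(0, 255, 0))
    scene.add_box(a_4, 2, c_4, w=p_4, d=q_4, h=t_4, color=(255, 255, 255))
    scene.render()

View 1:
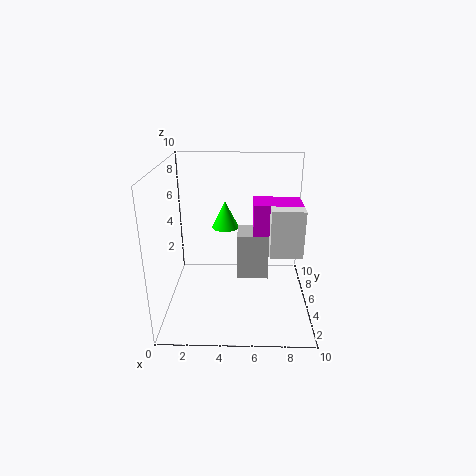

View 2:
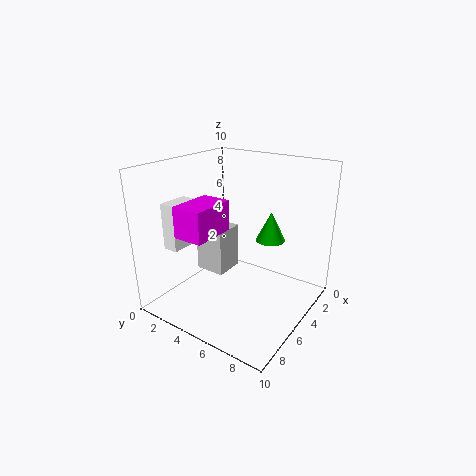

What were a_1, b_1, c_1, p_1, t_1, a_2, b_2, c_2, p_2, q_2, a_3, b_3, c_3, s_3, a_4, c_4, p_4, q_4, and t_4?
a_1 = 5
b_1 = 3
c_1 = 3
p_1 = 2
t_1 = 3
a_2 = 6
b_2 = 3
c_2 = 6
p_2 = 3
q_2 = 2
a_3 = 4
b_3 = 7
c_3 = 5
s_3 = 1
a_4 = 7
c_4 = 5
p_4 = 2
q_4 = 1
t_4 = 3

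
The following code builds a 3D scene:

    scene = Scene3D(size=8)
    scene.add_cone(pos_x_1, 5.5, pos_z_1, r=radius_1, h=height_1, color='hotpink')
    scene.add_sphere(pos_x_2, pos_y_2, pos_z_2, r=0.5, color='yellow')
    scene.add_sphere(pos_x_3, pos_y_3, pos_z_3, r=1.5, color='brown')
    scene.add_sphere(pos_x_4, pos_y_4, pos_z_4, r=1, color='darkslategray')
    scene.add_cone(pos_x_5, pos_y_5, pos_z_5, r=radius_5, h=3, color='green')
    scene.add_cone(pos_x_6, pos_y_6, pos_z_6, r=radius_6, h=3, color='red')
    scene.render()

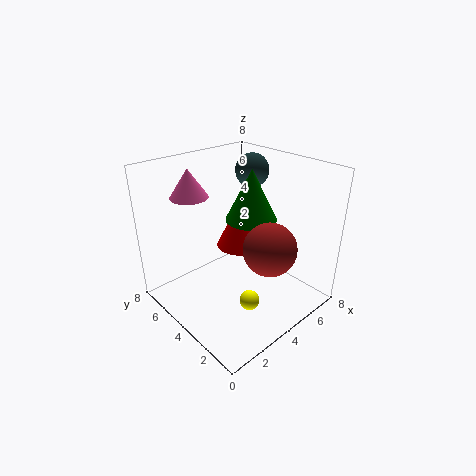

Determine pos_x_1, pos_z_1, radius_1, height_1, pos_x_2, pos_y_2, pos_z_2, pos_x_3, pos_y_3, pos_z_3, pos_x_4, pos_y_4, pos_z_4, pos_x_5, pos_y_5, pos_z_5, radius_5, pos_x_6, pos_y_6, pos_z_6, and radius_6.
pos_x_1 = 2, pos_z_1 = 6.5, radius_1 = 1, height_1 = 1.5, pos_x_2 = 2.5, pos_y_2 = 1.5, pos_z_2 = 2, pos_x_3 = 5, pos_y_3 = 2.5, pos_z_3 = 3.5, pos_x_4 = 6.5, pos_y_4 = 5.5, pos_z_4 = 7, pos_x_5 = 5.5, pos_y_5 = 4.5, pos_z_5 = 4.5, radius_5 = 1.5, pos_x_6 = 6, pos_y_6 = 6, pos_z_6 = 2, radius_6 = 1.5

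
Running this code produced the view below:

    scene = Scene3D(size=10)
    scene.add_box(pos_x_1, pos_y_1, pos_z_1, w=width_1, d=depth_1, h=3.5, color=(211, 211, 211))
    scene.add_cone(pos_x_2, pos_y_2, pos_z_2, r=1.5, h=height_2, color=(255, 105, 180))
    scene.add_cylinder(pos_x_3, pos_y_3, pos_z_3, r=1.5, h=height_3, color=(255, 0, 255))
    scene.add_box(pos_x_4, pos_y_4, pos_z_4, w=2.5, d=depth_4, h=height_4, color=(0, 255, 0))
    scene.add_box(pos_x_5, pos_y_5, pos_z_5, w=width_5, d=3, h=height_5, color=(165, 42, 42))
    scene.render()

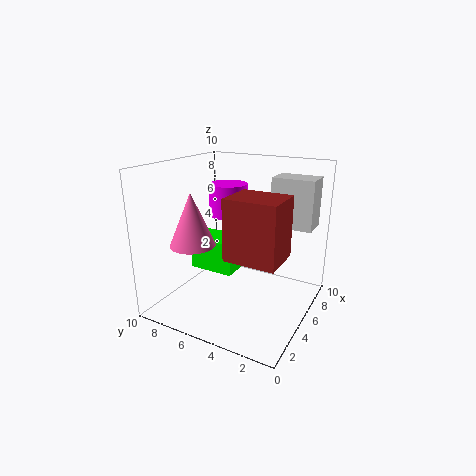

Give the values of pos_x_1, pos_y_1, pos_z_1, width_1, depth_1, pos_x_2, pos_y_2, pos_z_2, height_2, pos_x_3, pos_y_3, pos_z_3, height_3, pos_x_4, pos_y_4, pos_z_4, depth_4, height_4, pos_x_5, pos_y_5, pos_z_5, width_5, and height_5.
pos_x_1 = 7, pos_y_1 = 0.5, pos_z_1 = 5.5, width_1 = 2, depth_1 = 3, pos_x_2 = 2.5, pos_y_2 = 7, pos_z_2 = 5, height_2 = 3.5, pos_x_3 = 8, pos_y_3 = 7.5, pos_z_3 = 5.5, height_3 = 2.5, pos_x_4 = 5.5, pos_y_4 = 6, pos_z_4 = 1.5, depth_4 = 3.5, height_4 = 2.5, pos_x_5 = 0.5, pos_y_5 = 0.5, pos_z_5 = 5.5, width_5 = 2.5, height_5 = 3.5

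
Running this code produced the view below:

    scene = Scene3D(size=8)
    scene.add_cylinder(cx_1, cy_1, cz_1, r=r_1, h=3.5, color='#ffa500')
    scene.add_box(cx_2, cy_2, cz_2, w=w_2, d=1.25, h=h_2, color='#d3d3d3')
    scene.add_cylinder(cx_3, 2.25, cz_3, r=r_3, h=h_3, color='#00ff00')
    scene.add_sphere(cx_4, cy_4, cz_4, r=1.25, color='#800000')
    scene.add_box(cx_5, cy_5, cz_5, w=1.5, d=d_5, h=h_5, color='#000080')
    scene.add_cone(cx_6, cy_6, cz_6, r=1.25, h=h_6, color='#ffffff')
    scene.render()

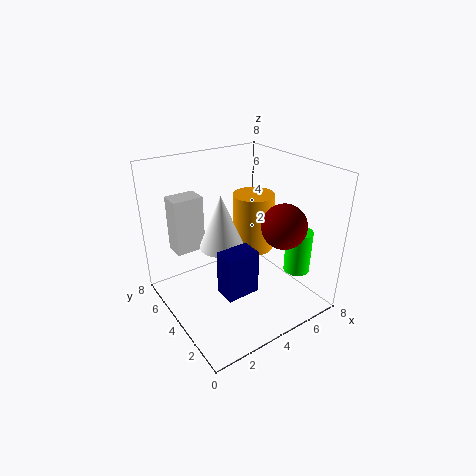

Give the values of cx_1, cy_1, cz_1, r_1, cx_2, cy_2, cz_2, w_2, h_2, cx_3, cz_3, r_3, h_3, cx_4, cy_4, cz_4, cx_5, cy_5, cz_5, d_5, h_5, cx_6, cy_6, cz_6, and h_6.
cx_1 = 6, cy_1 = 5.25, cz_1 = 2.25, r_1 = 1.25, cx_2 = 1.25, cy_2 = 6, cz_2 = 2.75, w_2 = 1.75, h_2 = 3.25, cx_3 = 7, cz_3 = 1.75, r_3 = 0.75, h_3 = 2.5, cx_4 = 6, cy_4 = 2.5, cz_4 = 4.75, cx_5 = 1, cy_5 = 0.25, cz_5 = 3.5, d_5 = 1, h_5 = 2, cx_6 = 3.25, cy_6 = 4.5, cz_6 = 3.5, h_6 = 3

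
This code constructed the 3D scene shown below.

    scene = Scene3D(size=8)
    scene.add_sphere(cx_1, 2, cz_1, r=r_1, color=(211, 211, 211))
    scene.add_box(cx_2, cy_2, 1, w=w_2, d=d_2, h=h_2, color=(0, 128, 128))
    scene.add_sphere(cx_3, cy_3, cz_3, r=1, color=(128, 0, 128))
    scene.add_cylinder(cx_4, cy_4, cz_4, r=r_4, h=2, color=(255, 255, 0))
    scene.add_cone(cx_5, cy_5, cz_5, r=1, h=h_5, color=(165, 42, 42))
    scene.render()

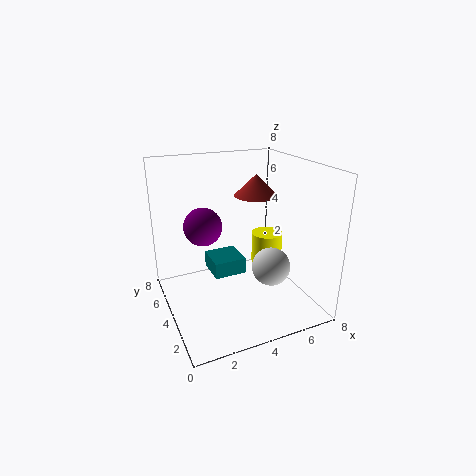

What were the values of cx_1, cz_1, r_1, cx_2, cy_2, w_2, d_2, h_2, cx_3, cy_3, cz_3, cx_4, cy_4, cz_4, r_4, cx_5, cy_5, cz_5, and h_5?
cx_1 = 5, cz_1 = 3, r_1 = 1, cx_2 = 3, cy_2 = 5, w_2 = 2, d_2 = 2, h_2 = 1, cx_3 = 2, cy_3 = 4, cz_3 = 5, cx_4 = 7, cy_4 = 6, cz_4 = 1, r_4 = 1, cx_5 = 4, cy_5 = 2, cz_5 = 7, h_5 = 1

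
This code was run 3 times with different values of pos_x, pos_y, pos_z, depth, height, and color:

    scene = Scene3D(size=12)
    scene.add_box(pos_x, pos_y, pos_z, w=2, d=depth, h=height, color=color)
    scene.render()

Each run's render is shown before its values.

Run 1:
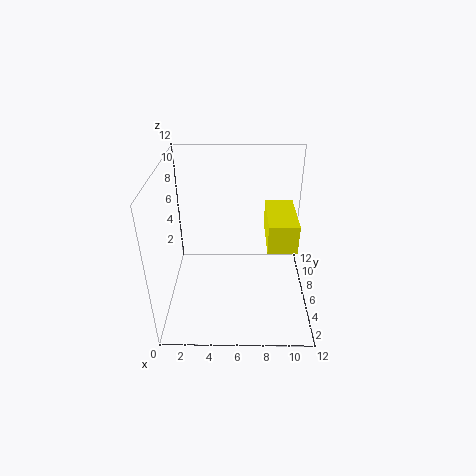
pos_x = 8
pos_y = 1
pos_z = 8
depth = 4
height = 2
color = 'yellow'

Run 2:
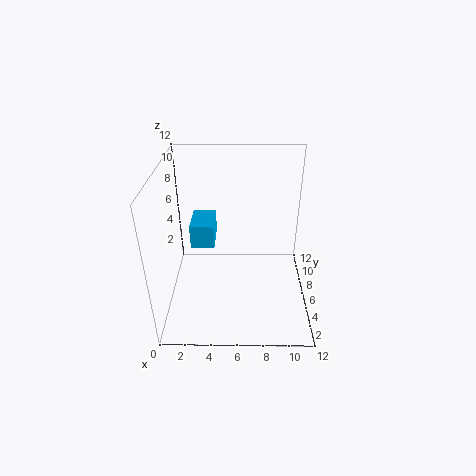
pos_x = 2
pos_y = 6
pos_z = 5
depth = 3
height = 2
color = 'deepskyblue'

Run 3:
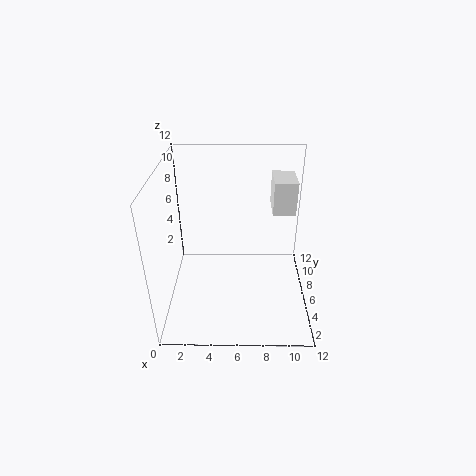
pos_x = 9
pos_y = 8
pos_z = 7
depth = 3
height = 3
color = 'white'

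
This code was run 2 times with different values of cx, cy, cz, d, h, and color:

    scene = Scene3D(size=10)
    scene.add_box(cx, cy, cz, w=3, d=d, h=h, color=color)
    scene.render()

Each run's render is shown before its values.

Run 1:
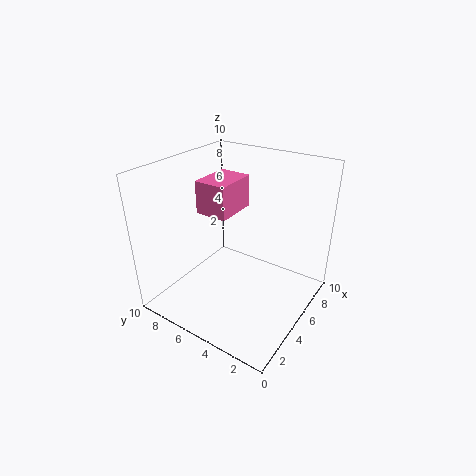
cx = 3.75, cy = 5.25, cz = 6.75, d = 2.25, h = 2.25, color = 'hotpink'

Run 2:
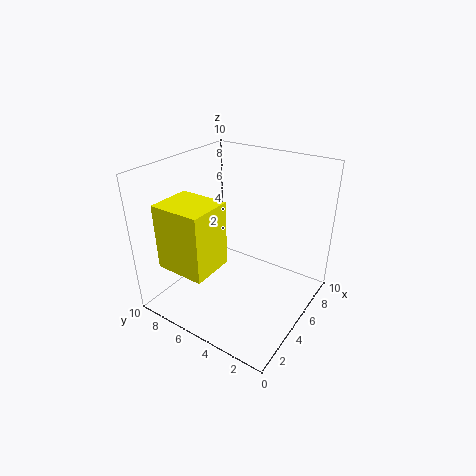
cx = 1, cy = 5.25, cz = 3.5, d = 3.5, h = 4.5, color = 'yellow'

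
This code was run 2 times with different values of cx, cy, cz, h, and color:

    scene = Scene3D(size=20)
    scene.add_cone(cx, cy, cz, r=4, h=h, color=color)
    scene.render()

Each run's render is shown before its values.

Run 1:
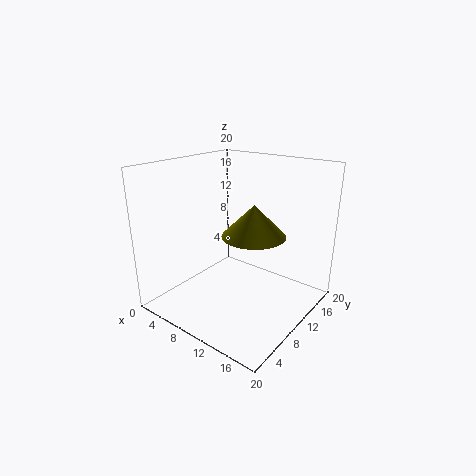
cx = 14; cy = 8; cz = 12; h = 4; color = 'olive'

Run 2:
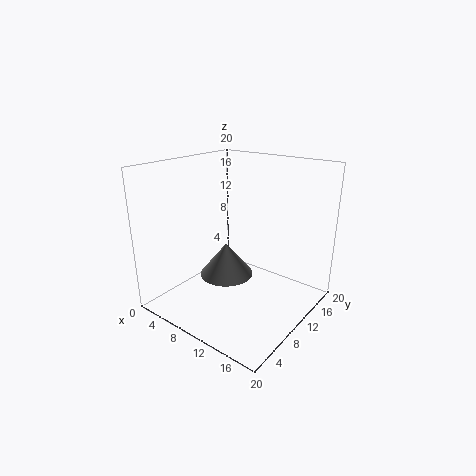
cx = 7; cy = 11; cz = 3; h = 5; color = 'gray'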